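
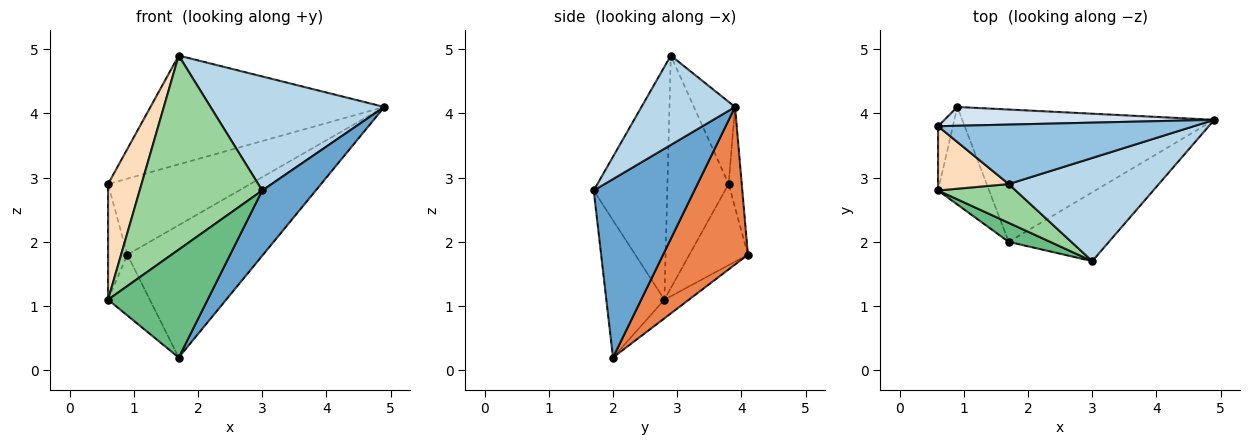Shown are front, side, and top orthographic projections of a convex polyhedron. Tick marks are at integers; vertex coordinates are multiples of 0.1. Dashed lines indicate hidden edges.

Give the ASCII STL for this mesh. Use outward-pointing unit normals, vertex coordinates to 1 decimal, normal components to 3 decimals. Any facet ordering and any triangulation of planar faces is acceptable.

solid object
 facet normal 0.791 -0.421 -0.444
  outer loop
   vertex 1.7 2.0 0.2
   vertex 4.9 3.9 4.1
   vertex 3.0 1.7 2.8
  endloop
 endfacet
 facet normal -0.152 0.867 0.474
  outer loop
   vertex 1.7 2.9 4.9
   vertex 4.9 3.9 4.1
   vertex 0.6 3.8 2.9
  endloop
 endfacet
 facet normal 0.371 -0.689 0.623
  outer loop
   vertex 1.7 2.9 4.9
   vertex 3.0 1.7 2.8
   vertex 4.9 3.9 4.1
  endloop
 endfacet
 facet normal -0.089 0.967 0.239
  outer loop
   vertex 0.9 4.1 1.8
   vertex 0.6 3.8 2.9
   vertex 4.9 3.9 4.1
  endloop
 endfacet
 facet normal 0.404 0.647 -0.647
  outer loop
   vertex 0.9 4.1 1.8
   vertex 4.9 3.9 4.1
   vertex 1.7 2.0 0.2
  endloop
 endfacet
 facet normal -0.936 0.308 -0.171
  outer loop
   vertex 0.6 2.8 1.1
   vertex 0.6 3.8 2.9
   vertex 0.9 4.1 1.8
  endloop
 endfacet
 facet normal -0.296 0.505 -0.811
  outer loop
   vertex 0.6 2.8 1.1
   vertex 0.9 4.1 1.8
   vertex 1.7 2.0 0.2
  endloop
 endfacet
 facet normal -0.848 -0.464 0.258
  outer loop
   vertex 0.6 2.8 1.1
   vertex 1.7 2.9 4.9
   vertex 0.6 3.8 2.9
  endloop
 endfacet
 facet normal -0.498 -0.854 0.150
  outer loop
   vertex 0.6 2.8 1.1
   vertex 1.7 2.0 0.2
   vertex 3.0 1.7 2.8
  endloop
 endfacet
 facet normal -0.507 -0.845 0.169
  outer loop
   vertex 0.6 2.8 1.1
   vertex 3.0 1.7 2.8
   vertex 1.7 2.9 4.9
  endloop
 endfacet
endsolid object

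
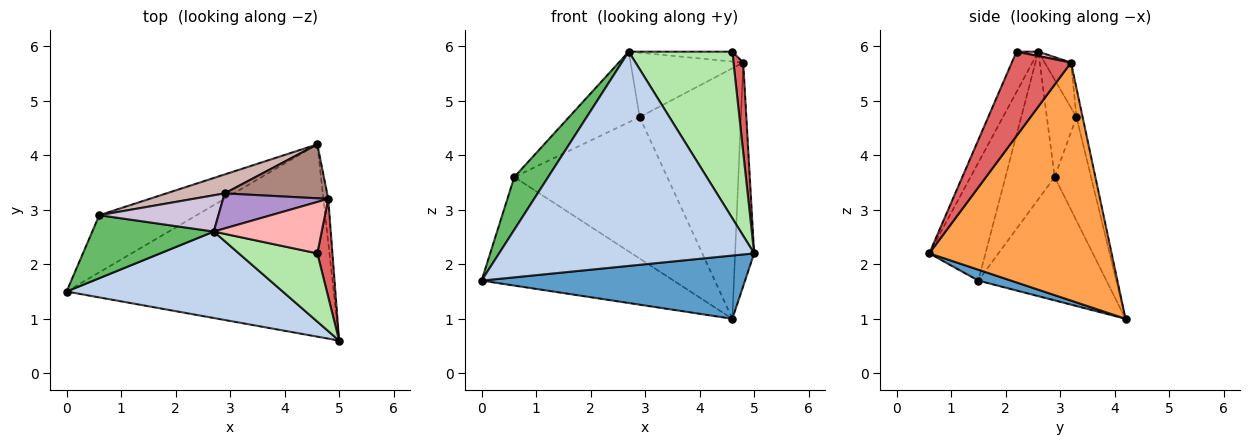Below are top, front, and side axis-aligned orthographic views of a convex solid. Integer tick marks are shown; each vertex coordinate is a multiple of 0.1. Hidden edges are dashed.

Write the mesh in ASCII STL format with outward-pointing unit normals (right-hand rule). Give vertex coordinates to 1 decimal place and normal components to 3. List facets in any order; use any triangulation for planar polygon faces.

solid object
 facet normal 0.039 -0.312 -0.949
  outer loop
   vertex 4.6 4.2 1.0
   vertex 5.0 0.6 2.2
   vertex 0.0 1.5 1.7
  endloop
 endfacet
 facet normal -0.200 -0.909 0.367
  outer loop
   vertex 2.7 2.6 5.9
   vertex 0.0 1.5 1.7
   vertex 5.0 0.6 2.2
  endloop
 endfacet
 facet normal 0.994 0.104 -0.020
  outer loop
   vertex 4.8 3.2 5.7
   vertex 5.0 0.6 2.2
   vertex 4.6 4.2 1.0
  endloop
 endfacet
 facet normal -0.508 0.762 -0.401
  outer loop
   vertex 0.6 2.9 3.6
   vertex 4.6 4.2 1.0
   vertex 0.0 1.5 1.7
  endloop
 endfacet
 facet normal -0.682 -0.469 0.561
  outer loop
   vertex 0.6 2.9 3.6
   vertex 0.0 1.5 1.7
   vertex 2.7 2.6 5.9
  endloop
 endfacet
 facet normal -0.191 -0.908 0.372
  outer loop
   vertex 4.6 2.2 5.9
   vertex 2.7 2.6 5.9
   vertex 5.0 0.6 2.2
  endloop
 endfacet
 facet normal 0.972 -0.160 0.174
  outer loop
   vertex 4.6 2.2 5.9
   vertex 5.0 0.6 2.2
   vertex 4.8 3.2 5.7
  endloop
 endfacet
 facet normal 0.040 0.188 0.981
  outer loop
   vertex 4.6 2.2 5.9
   vertex 4.8 3.2 5.7
   vertex 2.7 2.6 5.9
  endloop
 endfacet
 facet normal -0.201 0.860 0.468
  outer loop
   vertex 2.9 3.3 4.7
   vertex 2.7 2.6 5.9
   vertex 4.8 3.2 5.7
  endloop
 endfacet
 facet normal -0.350 0.833 0.428
  outer loop
   vertex 2.9 3.3 4.7
   vertex 0.6 2.9 3.6
   vertex 2.7 2.6 5.9
  endloop
 endfacet
 facet normal -0.059 0.976 0.210
  outer loop
   vertex 2.9 3.3 4.7
   vertex 4.8 3.2 5.7
   vertex 4.6 4.2 1.0
  endloop
 endfacet
 facet normal -0.230 0.965 0.129
  outer loop
   vertex 2.9 3.3 4.7
   vertex 4.6 4.2 1.0
   vertex 0.6 2.9 3.6
  endloop
 endfacet
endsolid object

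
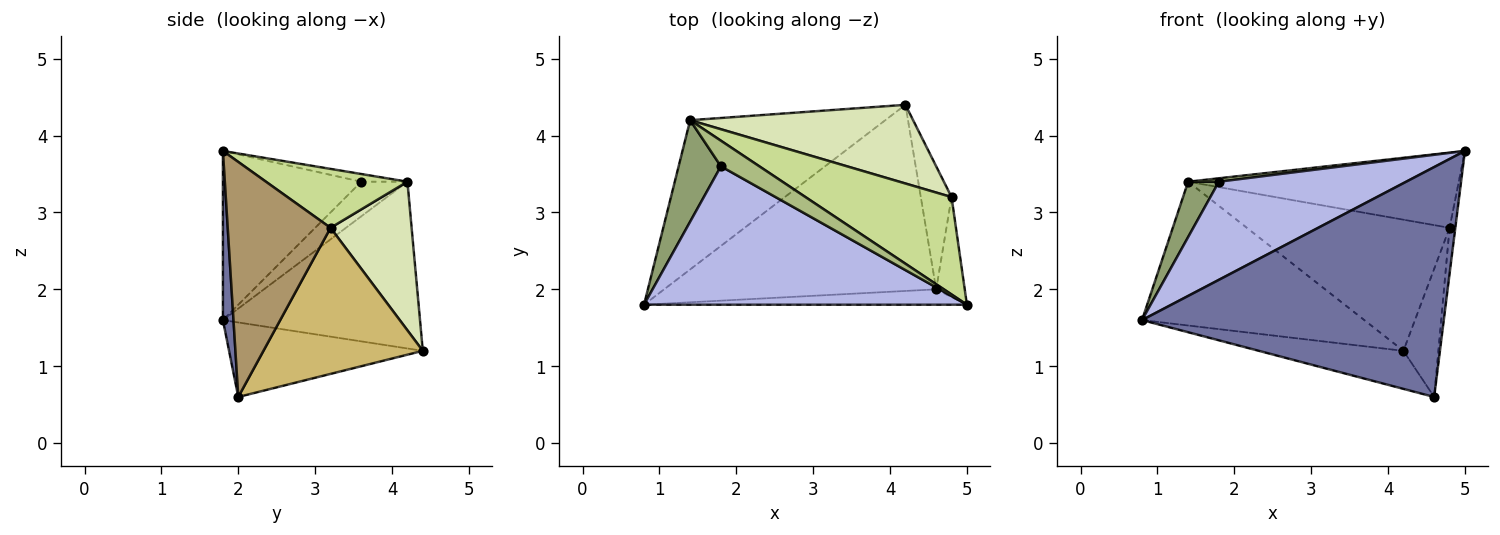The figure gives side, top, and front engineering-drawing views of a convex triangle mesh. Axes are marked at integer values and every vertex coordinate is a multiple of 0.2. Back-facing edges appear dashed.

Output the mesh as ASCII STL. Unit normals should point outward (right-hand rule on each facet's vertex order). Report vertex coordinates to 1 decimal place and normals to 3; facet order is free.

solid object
 facet normal 0.035 -0.997 -0.067
  outer loop
   vertex 4.6 2.0 0.6
   vertex 5.0 1.8 3.8
   vertex 0.8 1.8 1.6
  endloop
 endfacet
 facet normal -0.259 0.193 -0.946
  outer loop
   vertex 4.6 2.0 0.6
   vertex 0.8 1.8 1.6
   vertex 4.2 4.4 1.2
  endloop
 endfacet
 facet normal -0.524 0.591 -0.613
  outer loop
   vertex 1.4 4.2 3.4
   vertex 4.2 4.4 1.2
   vertex 0.8 1.8 1.6
  endloop
 endfacet
 facet normal -0.393 -0.532 0.750
  outer loop
   vertex 1.8 3.6 3.4
   vertex 0.8 1.8 1.6
   vertex 5.0 1.8 3.8
  endloop
 endfacet
 facet normal -0.583 -0.389 0.713
  outer loop
   vertex 1.8 3.6 3.4
   vertex 1.4 4.2 3.4
   vertex 0.8 1.8 1.6
  endloop
 endfacet
 facet normal -0.194 -0.130 0.972
  outer loop
   vertex 1.8 3.6 3.4
   vertex 5.0 1.8 3.8
   vertex 1.4 4.2 3.4
  endloop
 endfacet
 facet normal 0.304 0.582 0.754
  outer loop
   vertex 4.8 3.2 2.8
   vertex 1.4 4.2 3.4
   vertex 5.0 1.8 3.8
  endloop
 endfacet
 facet normal 0.324 0.811 0.487
  outer loop
   vertex 4.8 3.2 2.8
   vertex 4.2 4.4 1.2
   vertex 1.4 4.2 3.4
  endloop
 endfacet
 facet normal 0.991 0.056 -0.120
  outer loop
   vertex 4.8 3.2 2.8
   vertex 5.0 1.8 3.8
   vertex 4.6 2.0 0.6
  endloop
 endfacet
 facet normal 0.957 0.210 -0.201
  outer loop
   vertex 4.8 3.2 2.8
   vertex 4.6 2.0 0.6
   vertex 4.2 4.4 1.2
  endloop
 endfacet
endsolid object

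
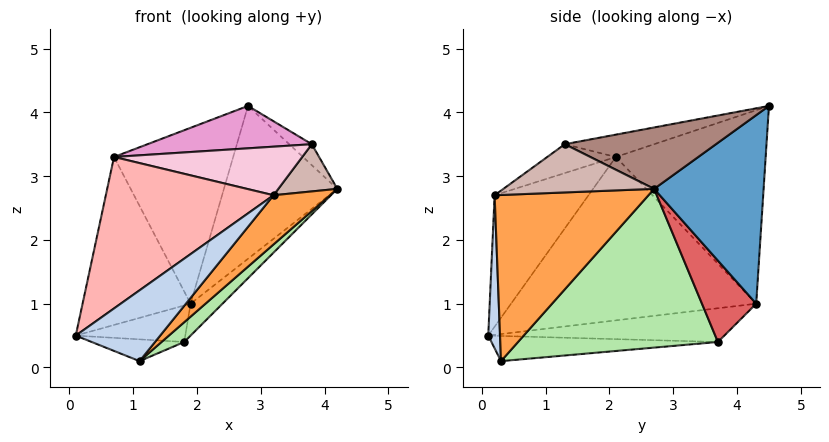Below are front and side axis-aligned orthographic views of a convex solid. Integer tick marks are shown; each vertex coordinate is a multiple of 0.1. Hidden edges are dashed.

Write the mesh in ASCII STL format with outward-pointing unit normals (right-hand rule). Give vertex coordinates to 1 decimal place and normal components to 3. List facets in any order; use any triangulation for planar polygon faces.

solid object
 facet normal 0.674 0.698 -0.241
  outer loop
   vertex 1.9 4.3 1.0
   vertex 2.8 4.5 4.1
   vertex 4.2 2.7 2.8
  endloop
 endfacet
 facet normal 0.137 -0.979 -0.148
  outer loop
   vertex 3.2 0.2 2.7
   vertex 0.1 0.1 0.5
   vertex 1.1 0.3 0.1
  endloop
 endfacet
 facet normal 0.743 -0.273 -0.611
  outer loop
   vertex 3.2 0.2 2.7
   vertex 1.1 0.3 0.1
   vertex 4.2 2.7 2.8
  endloop
 endfacet
 facet normal -0.394 0.161 -0.905
  outer loop
   vertex 1.8 3.7 0.4
   vertex 1.1 0.3 0.1
   vertex 0.1 0.1 0.5
  endloop
 endfacet
 facet normal -0.876 0.406 -0.260
  outer loop
   vertex 1.8 3.7 0.4
   vertex 0.1 0.1 0.5
   vertex 1.9 4.3 1.0
  endloop
 endfacet
 facet normal 0.688 -0.078 -0.721
  outer loop
   vertex 1.8 3.7 0.4
   vertex 4.2 2.7 2.8
   vertex 1.1 0.3 0.1
  endloop
 endfacet
 facet normal 0.722 0.425 -0.545
  outer loop
   vertex 1.8 3.7 0.4
   vertex 1.9 4.3 1.0
   vertex 4.2 2.7 2.8
  endloop
 endfacet
 facet normal -0.395 -0.705 0.589
  outer loop
   vertex 0.7 2.1 3.3
   vertex 0.1 0.1 0.5
   vertex 3.2 0.2 2.7
  endloop
 endfacet
 facet normal -0.911 0.401 -0.091
  outer loop
   vertex 0.7 2.1 3.3
   vertex 1.9 4.3 1.0
   vertex 0.1 0.1 0.5
  endloop
 endfacet
 facet normal -0.769 0.612 0.184
  outer loop
   vertex 0.7 2.1 3.3
   vertex 2.8 4.5 4.1
   vertex 1.9 4.3 1.0
  endloop
 endfacet
 facet normal 0.750 0.112 0.652
  outer loop
   vertex 3.8 1.3 3.5
   vertex 4.2 2.7 2.8
   vertex 2.8 4.5 4.1
  endloop
 endfacet
 facet normal 0.914 -0.358 -0.193
  outer loop
   vertex 3.8 1.3 3.5
   vertex 3.2 0.2 2.7
   vertex 4.2 2.7 2.8
  endloop
 endfacet
 facet normal -0.119 -0.219 0.969
  outer loop
   vertex 3.8 1.3 3.5
   vertex 2.8 4.5 4.1
   vertex 0.7 2.1 3.3
  endloop
 endfacet
 facet normal -0.186 -0.510 0.840
  outer loop
   vertex 3.8 1.3 3.5
   vertex 0.7 2.1 3.3
   vertex 3.2 0.2 2.7
  endloop
 endfacet
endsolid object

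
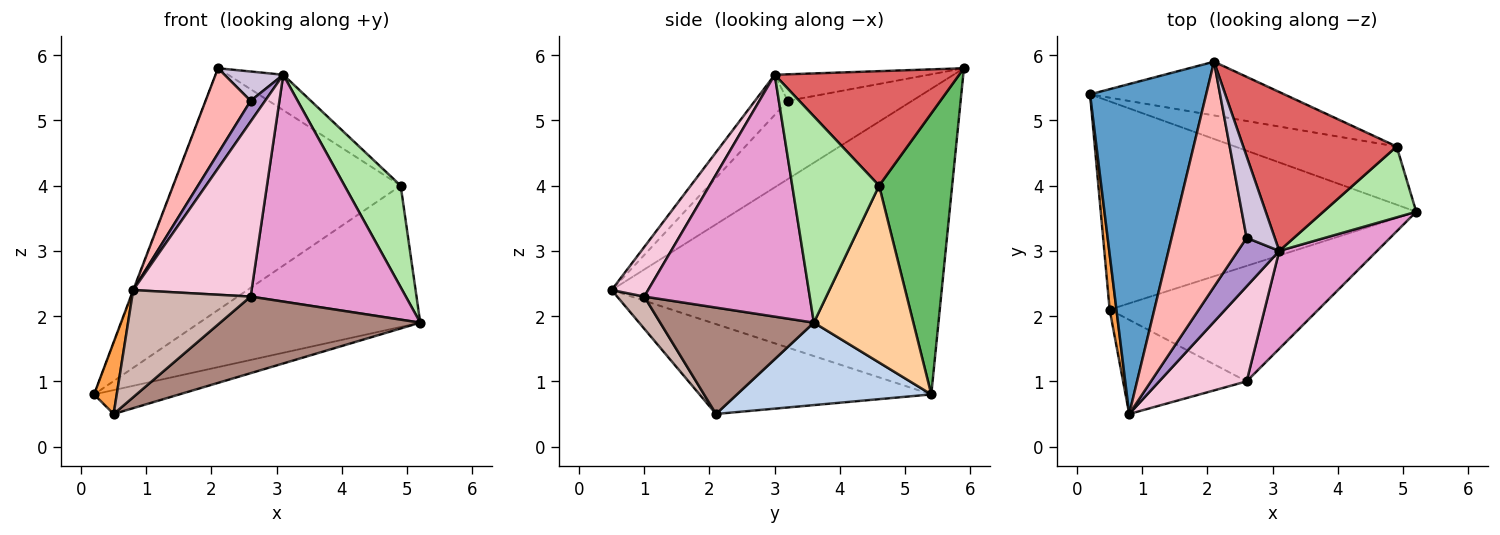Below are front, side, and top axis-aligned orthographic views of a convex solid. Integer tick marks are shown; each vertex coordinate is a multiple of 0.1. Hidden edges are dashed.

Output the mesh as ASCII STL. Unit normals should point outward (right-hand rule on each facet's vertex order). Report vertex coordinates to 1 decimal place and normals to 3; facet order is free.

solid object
 facet normal -0.935 0.001 0.355
  outer loop
   vertex 2.1 5.9 5.8
   vertex 0.2 5.4 0.8
   vertex 0.8 0.5 2.4
  endloop
 endfacet
 facet normal 0.251 0.110 -0.962
  outer loop
   vertex 0.5 2.1 0.5
   vertex 0.2 5.4 0.8
   vertex 5.2 3.6 1.9
  endloop
 endfacet
 facet normal -0.992 -0.097 0.075
  outer loop
   vertex 0.5 2.1 0.5
   vertex 0.8 0.5 2.4
   vertex 0.2 5.4 0.8
  endloop
 endfacet
 facet normal 0.385 0.854 -0.352
  outer loop
   vertex 4.9 4.6 4.0
   vertex 5.2 3.6 1.9
   vertex 0.2 5.4 0.8
  endloop
 endfacet
 facet normal 0.299 0.931 -0.207
  outer loop
   vertex 4.9 4.6 4.0
   vertex 0.2 5.4 0.8
   vertex 2.1 5.9 5.8
  endloop
 endfacet
 facet normal 0.786 -0.508 0.354
  outer loop
   vertex 4.9 4.6 4.0
   vertex 3.1 3.0 5.7
   vertex 5.2 3.6 1.9
  endloop
 endfacet
 facet normal 0.589 0.176 0.789
  outer loop
   vertex 4.9 4.6 4.0
   vertex 2.1 5.9 5.8
   vertex 3.1 3.0 5.7
  endloop
 endfacet
 facet normal -0.698 -0.253 0.669
  outer loop
   vertex 2.6 3.2 5.3
   vertex 2.1 5.9 5.8
   vertex 0.8 0.5 2.4
  endloop
 endfacet
 facet normal -0.666 -0.293 0.686
  outer loop
   vertex 2.6 3.2 5.3
   vertex 0.8 0.5 2.4
   vertex 3.1 3.0 5.7
  endloop
 endfacet
 facet normal -0.664 -0.253 0.703
  outer loop
   vertex 2.6 3.2 5.3
   vertex 3.1 3.0 5.7
   vertex 2.1 5.9 5.8
  endloop
 endfacet
 facet normal 0.391 -0.509 -0.767
  outer loop
   vertex 2.6 1.0 2.3
   vertex 0.5 2.1 0.5
   vertex 5.2 3.6 1.9
  endloop
 endfacet
 facet normal 0.170 -0.740 -0.650
  outer loop
   vertex 2.6 1.0 2.3
   vertex 0.8 0.5 2.4
   vertex 0.5 2.1 0.5
  endloop
 endfacet
 facet normal 0.700 -0.656 0.283
  outer loop
   vertex 2.6 1.0 2.3
   vertex 5.2 3.6 1.9
   vertex 3.1 3.0 5.7
  endloop
 endfacet
 facet normal 0.261 -0.848 0.461
  outer loop
   vertex 2.6 1.0 2.3
   vertex 3.1 3.0 5.7
   vertex 0.8 0.5 2.4
  endloop
 endfacet
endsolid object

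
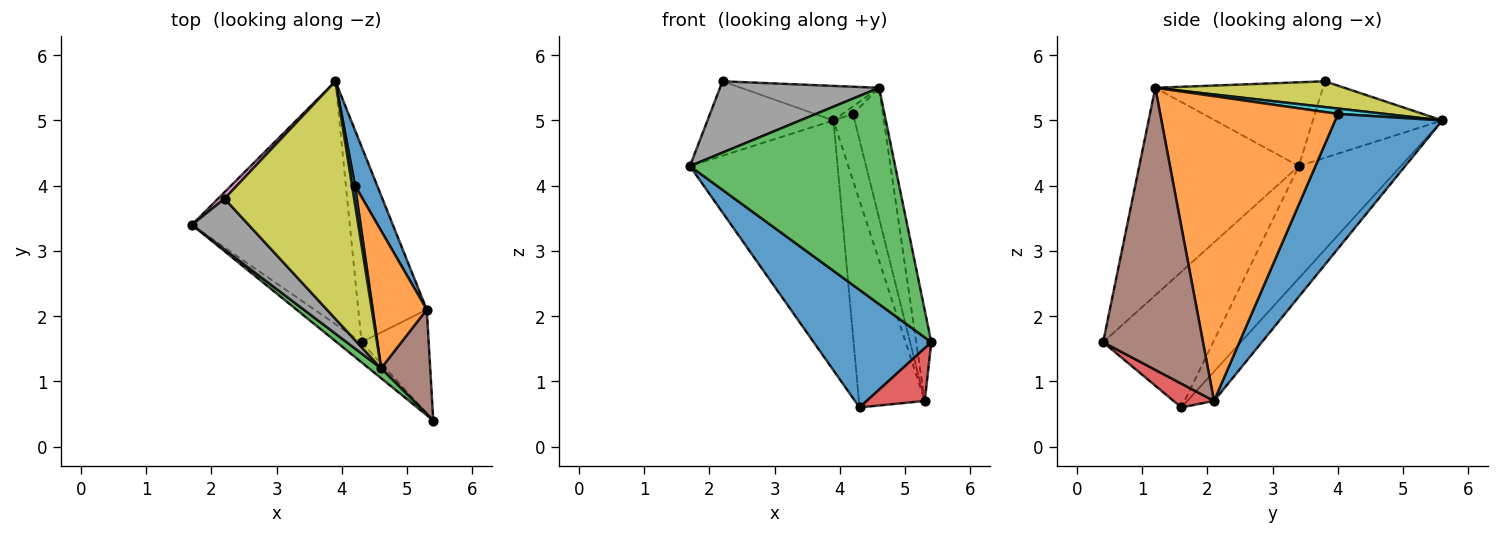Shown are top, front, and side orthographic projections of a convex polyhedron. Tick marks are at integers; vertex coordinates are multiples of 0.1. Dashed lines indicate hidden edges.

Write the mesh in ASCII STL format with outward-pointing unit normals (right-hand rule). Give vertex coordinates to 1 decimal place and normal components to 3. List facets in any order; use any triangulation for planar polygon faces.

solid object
 facet normal -0.678 -0.725 -0.124
  outer loop
   vertex 4.3 1.6 0.6
   vertex 5.4 0.4 1.6
   vertex 1.7 3.4 4.3
  endloop
 endfacet
 facet normal -0.444 0.643 -0.625
  outer loop
   vertex 4.3 1.6 0.6
   vertex 1.7 3.4 4.3
   vertex 3.9 5.6 5.0
  endloop
 endfacet
 facet normal -0.613 -0.789 0.036
  outer loop
   vertex 4.6 1.2 5.5
   vertex 1.7 3.4 4.3
   vertex 5.4 0.4 1.6
  endloop
 endfacet
 facet normal 0.301 -0.432 -0.850
  outer loop
   vertex 5.3 2.1 0.7
   vertex 5.4 0.4 1.6
   vertex 4.3 1.6 0.6
  endloop
 endfacet
 facet normal -0.283 0.697 -0.659
  outer loop
   vertex 5.3 2.1 0.7
   vertex 4.3 1.6 0.6
   vertex 3.9 5.6 5.0
  endloop
 endfacet
 facet normal 0.974 0.147 0.170
  outer loop
   vertex 5.3 2.1 0.7
   vertex 4.6 1.2 5.5
   vertex 5.4 0.4 1.6
  endloop
 endfacet
 facet normal -0.715 0.696 0.061
  outer loop
   vertex 2.2 3.8 5.6
   vertex 3.9 5.6 5.0
   vertex 1.7 3.4 4.3
  endloop
 endfacet
 facet normal -0.651 -0.618 0.441
  outer loop
   vertex 2.2 3.8 5.6
   vertex 1.7 3.4 4.3
   vertex 4.6 1.2 5.5
  endloop
 endfacet
 facet normal 0.193 0.141 0.971
  outer loop
   vertex 2.2 3.8 5.6
   vertex 4.6 1.2 5.5
   vertex 3.9 5.6 5.0
  endloop
 endfacet
 facet normal 0.858 0.191 0.477
  outer loop
   vertex 4.2 4.0 5.1
   vertex 3.9 5.6 5.0
   vertex 4.6 1.2 5.5
  endloop
 endfacet
 facet normal 0.968 0.192 0.159
  outer loop
   vertex 4.2 4.0 5.1
   vertex 5.3 2.1 0.7
   vertex 3.9 5.6 5.0
  endloop
 endfacet
 facet normal 0.971 0.163 0.172
  outer loop
   vertex 4.2 4.0 5.1
   vertex 4.6 1.2 5.5
   vertex 5.3 2.1 0.7
  endloop
 endfacet
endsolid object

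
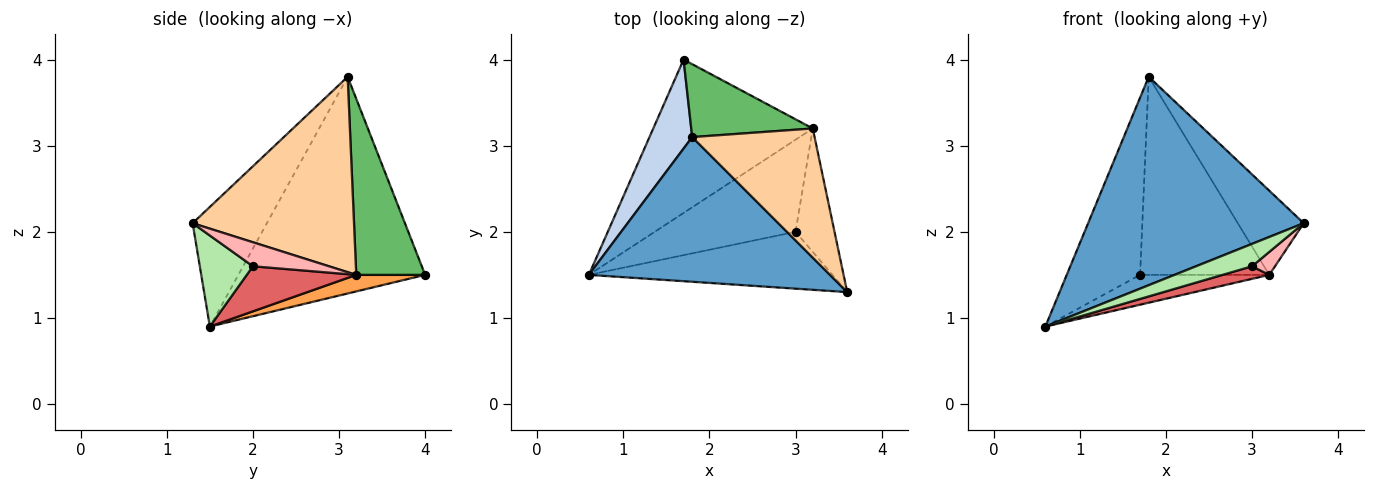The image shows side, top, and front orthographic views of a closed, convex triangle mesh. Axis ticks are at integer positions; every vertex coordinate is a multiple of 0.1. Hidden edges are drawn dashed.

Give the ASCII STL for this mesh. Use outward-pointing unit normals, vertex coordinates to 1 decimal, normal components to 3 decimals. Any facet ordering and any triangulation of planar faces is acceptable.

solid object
 facet normal -0.272 -0.790 0.549
  outer loop
   vertex 1.8 3.1 3.8
   vertex 0.6 1.5 0.9
   vertex 3.6 1.3 2.1
  endloop
 endfacet
 facet normal -0.916 0.360 0.180
  outer loop
   vertex 1.8 3.1 3.8
   vertex 1.7 4.0 1.5
   vertex 0.6 1.5 0.9
  endloop
 endfacet
 facet normal 0.101 0.190 -0.977
  outer loop
   vertex 3.2 3.2 1.5
   vertex 0.6 1.5 0.9
   vertex 1.7 4.0 1.5
  endloop
 endfacet
 facet normal 0.801 0.327 0.502
  outer loop
   vertex 3.2 3.2 1.5
   vertex 1.8 3.1 3.8
   vertex 3.6 1.3 2.1
  endloop
 endfacet
 facet normal 0.448 0.839 0.309
  outer loop
   vertex 3.2 3.2 1.5
   vertex 1.7 4.0 1.5
   vertex 1.8 3.1 3.8
  endloop
 endfacet
 facet normal 0.328 -0.346 -0.879
  outer loop
   vertex 3.0 2.0 1.6
   vertex 3.6 1.3 2.1
   vertex 0.6 1.5 0.9
  endloop
 endfacet
 facet normal 0.302 -0.129 -0.944
  outer loop
   vertex 3.0 2.0 1.6
   vertex 0.6 1.5 0.9
   vertex 3.2 3.2 1.5
  endloop
 endfacet
 facet normal 0.518 -0.156 -0.841
  outer loop
   vertex 3.0 2.0 1.6
   vertex 3.2 3.2 1.5
   vertex 3.6 1.3 2.1
  endloop
 endfacet
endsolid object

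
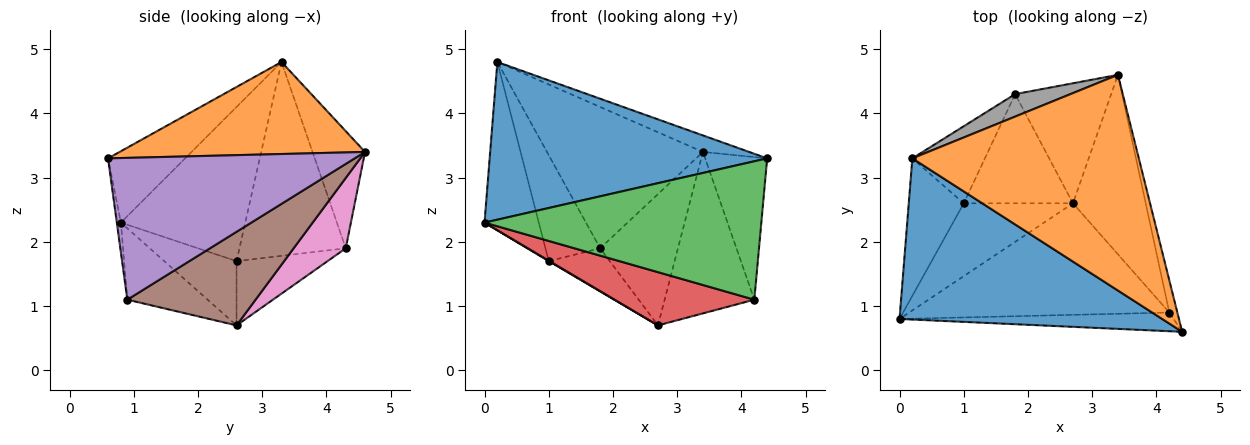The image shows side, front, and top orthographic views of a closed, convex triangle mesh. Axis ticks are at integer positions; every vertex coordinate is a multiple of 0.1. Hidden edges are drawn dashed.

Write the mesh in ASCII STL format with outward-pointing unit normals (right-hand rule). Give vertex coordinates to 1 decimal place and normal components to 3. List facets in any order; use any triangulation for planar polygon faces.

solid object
 facet normal -0.191 -0.686 0.702
  outer loop
   vertex 0.2 3.3 4.8
   vertex 0.0 0.8 2.3
   vertex 4.4 0.6 3.3
  endloop
 endfacet
 facet normal 0.376 0.071 0.924
  outer loop
   vertex 0.2 3.3 4.8
   vertex 4.4 0.6 3.3
   vertex 3.4 4.6 3.4
  endloop
 endfacet
 facet normal -0.015 -0.991 -0.134
  outer loop
   vertex 4.2 0.9 1.1
   vertex 4.4 0.6 3.3
   vertex 0.0 0.8 2.3
  endloop
 endfacet
 facet normal -0.240 -0.418 -0.876
  outer loop
   vertex 4.2 0.9 1.1
   vertex 0.0 0.8 2.3
   vertex 2.7 2.6 0.7
  endloop
 endfacet
 facet normal 0.968 0.243 -0.055
  outer loop
   vertex 4.2 0.9 1.1
   vertex 3.4 4.6 3.4
   vertex 4.4 0.6 3.3
  endloop
 endfacet
 facet normal 0.691 0.483 -0.537
  outer loop
   vertex 4.2 0.9 1.1
   vertex 2.7 2.6 0.7
   vertex 3.4 4.6 3.4
  endloop
 endfacet
 facet normal 0.443 0.662 -0.605
  outer loop
   vertex 1.8 4.3 1.9
   vertex 3.4 4.6 3.4
   vertex 2.7 2.6 0.7
  endloop
 endfacet
 facet normal -0.315 0.937 0.149
  outer loop
   vertex 1.8 4.3 1.9
   vertex 0.2 3.3 4.8
   vertex 3.4 4.6 3.4
  endloop
 endfacet
 facet normal -0.507 -0.006 -0.862
  outer loop
   vertex 1.0 2.6 1.7
   vertex 2.7 2.6 0.7
   vertex 0.0 0.8 2.3
  endloop
 endfacet
 facet normal -0.480 0.322 -0.816
  outer loop
   vertex 1.0 2.6 1.7
   vertex 1.8 4.3 1.9
   vertex 2.7 2.6 0.7
  endloop
 endfacet
 facet normal -0.871 0.380 -0.311
  outer loop
   vertex 1.0 2.6 1.7
   vertex 0.0 0.8 2.3
   vertex 0.2 3.3 4.8
  endloop
 endfacet
 facet normal -0.844 0.434 -0.316
  outer loop
   vertex 1.0 2.6 1.7
   vertex 0.2 3.3 4.8
   vertex 1.8 4.3 1.9
  endloop
 endfacet
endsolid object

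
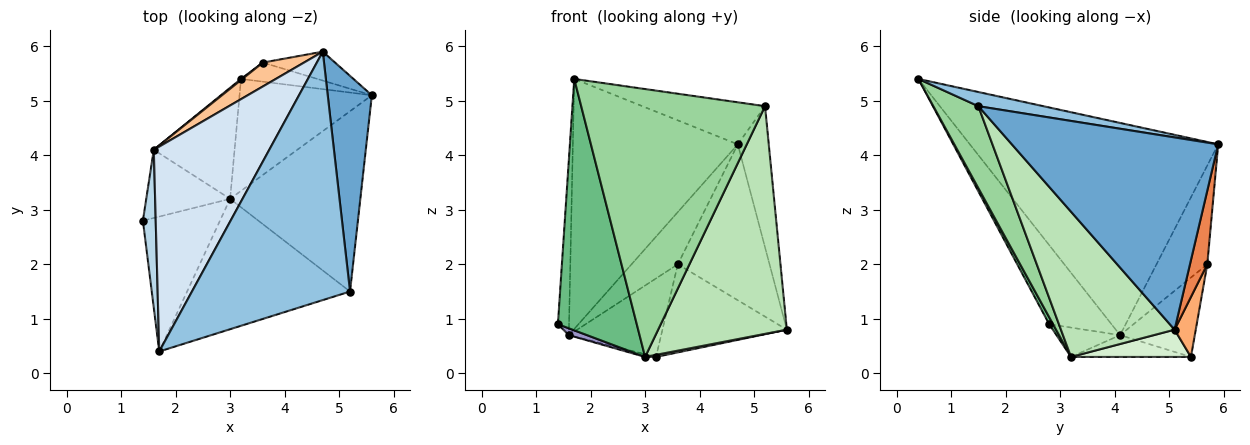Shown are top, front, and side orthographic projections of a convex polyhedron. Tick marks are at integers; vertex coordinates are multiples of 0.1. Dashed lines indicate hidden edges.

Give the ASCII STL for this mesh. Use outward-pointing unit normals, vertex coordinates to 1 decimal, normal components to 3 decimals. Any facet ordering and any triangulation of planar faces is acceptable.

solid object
 facet normal 0.964 0.145 0.221
  outer loop
   vertex 5.2 1.5 4.9
   vertex 5.6 5.1 0.8
   vertex 4.7 5.9 4.2
  endloop
 endfacet
 facet normal 0.088 0.166 0.982
  outer loop
   vertex 5.2 1.5 4.9
   vertex 4.7 5.9 4.2
   vertex 1.7 0.4 5.4
  endloop
 endfacet
 facet normal -0.972 0.174 0.157
  outer loop
   vertex 1.6 4.1 0.7
   vertex 1.4 2.8 0.9
   vertex 1.7 0.4 5.4
  endloop
 endfacet
 facet normal -0.759 0.504 0.413
  outer loop
   vertex 1.6 4.1 0.7
   vertex 1.7 0.4 5.4
   vertex 4.7 5.9 4.2
  endloop
 endfacet
 facet normal 0.183 0.967 -0.179
  outer loop
   vertex 3.6 5.7 2.0
   vertex 4.7 5.9 4.2
   vertex 5.6 5.1 0.8
  endloop
 endfacet
 facet normal 0.164 0.964 -0.209
  outer loop
   vertex 3.6 5.7 2.0
   vertex 5.6 5.1 0.8
   vertex 3.2 5.4 0.3
  endloop
 endfacet
 facet normal -0.706 0.644 0.295
  outer loop
   vertex 3.6 5.7 2.0
   vertex 1.6 4.1 0.7
   vertex 4.7 5.9 4.2
  endloop
 endfacet
 facet normal -0.629 0.777 0.011
  outer loop
   vertex 3.6 5.7 2.0
   vertex 3.2 5.4 0.3
   vertex 1.6 4.1 0.7
  endloop
 endfacet
 facet normal 0.043 -0.880 -0.472
  outer loop
   vertex 3.0 3.2 0.3
   vertex 1.7 0.4 5.4
   vertex 1.4 2.8 0.9
  endloop
 endfacet
 facet normal 0.215 -0.878 -0.427
  outer loop
   vertex 3.0 3.2 0.3
   vertex 5.2 1.5 4.9
   vertex 1.7 0.4 5.4
  endloop
 endfacet
 facet normal 0.569 -0.645 -0.510
  outer loop
   vertex 3.0 3.2 0.3
   vertex 5.6 5.1 0.8
   vertex 5.2 1.5 4.9
  endloop
 endfacet
 facet normal 0.202 -0.018 -0.979
  outer loop
   vertex 3.0 3.2 0.3
   vertex 3.2 5.4 0.3
   vertex 5.6 5.1 0.8
  endloop
 endfacet
 facet normal -0.329 -0.094 -0.940
  outer loop
   vertex 3.0 3.2 0.3
   vertex 1.4 2.8 0.9
   vertex 1.6 4.1 0.7
  endloop
 endfacet
 facet normal -0.261 0.024 -0.965
  outer loop
   vertex 3.0 3.2 0.3
   vertex 1.6 4.1 0.7
   vertex 3.2 5.4 0.3
  endloop
 endfacet
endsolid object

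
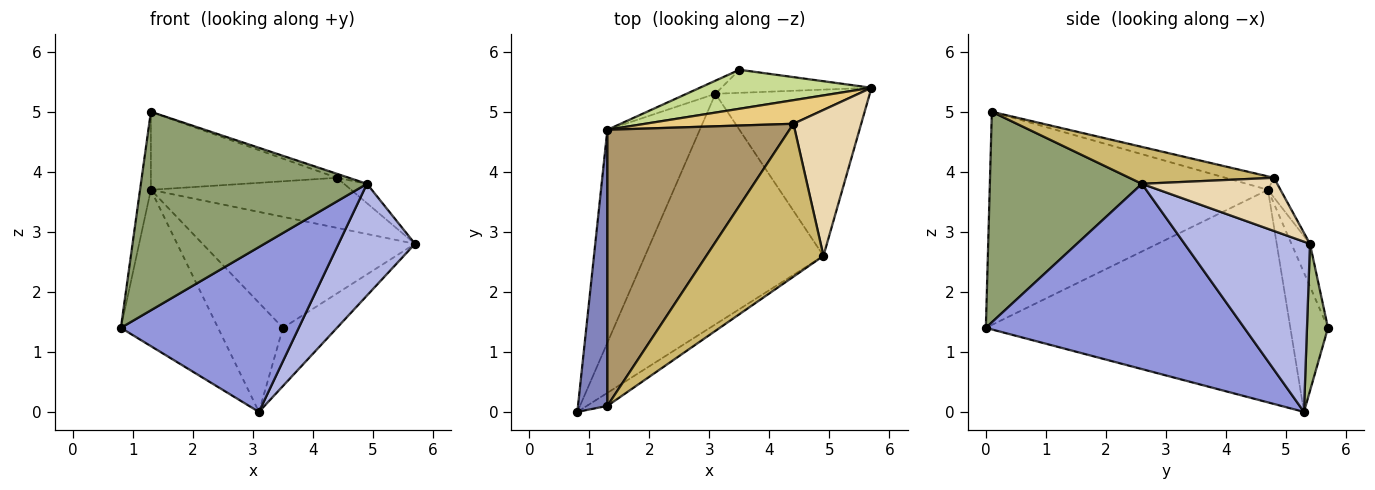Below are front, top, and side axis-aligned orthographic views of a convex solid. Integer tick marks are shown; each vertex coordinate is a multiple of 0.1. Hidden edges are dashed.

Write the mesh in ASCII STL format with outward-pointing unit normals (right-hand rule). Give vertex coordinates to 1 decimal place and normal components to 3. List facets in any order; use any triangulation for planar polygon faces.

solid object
 facet normal -0.880 0.281 -0.383
  outer loop
   vertex 1.3 4.7 3.7
   vertex 3.1 5.3 0.0
   vertex 0.8 0.0 1.4
  endloop
 endfacet
 facet normal -0.990 0.039 0.136
  outer loop
   vertex 1.3 4.7 3.7
   vertex 0.8 0.0 1.4
   vertex 1.3 0.1 5.0
  endloop
 endfacet
 facet normal 0.645 -0.444 -0.621
  outer loop
   vertex 4.9 2.6 3.8
   vertex 0.8 0.0 1.4
   vertex 3.1 5.3 0.0
  endloop
 endfacet
 facet normal 0.675 -0.412 -0.612
  outer loop
   vertex 4.9 2.6 3.8
   vertex 3.1 5.3 0.0
   vertex 5.7 5.4 2.8
  endloop
 endfacet
 facet normal 0.557 -0.829 -0.054
  outer loop
   vertex 4.9 2.6 3.8
   vertex 1.3 0.1 5.0
   vertex 0.8 0.0 1.4
  endloop
 endfacet
 facet normal 0.340 0.874 -0.347
  outer loop
   vertex 3.5 5.7 1.4
   vertex 5.7 5.4 2.8
   vertex 3.1 5.3 0.0
  endloop
 endfacet
 facet normal -0.082 0.940 0.330
  outer loop
   vertex 3.5 5.7 1.4
   vertex 1.3 4.7 3.7
   vertex 5.7 5.4 2.8
  endloop
 endfacet
 facet normal -0.499 0.860 -0.103
  outer loop
   vertex 3.5 5.7 1.4
   vertex 3.1 5.3 0.0
   vertex 1.3 4.7 3.7
  endloop
 endfacet
 facet normal -0.071 0.271 0.960
  outer loop
   vertex 4.4 4.8 3.9
   vertex 1.3 4.7 3.7
   vertex 1.3 0.1 5.0
  endloop
 endfacet
 facet normal 0.300 0.025 0.953
  outer loop
   vertex 4.4 4.8 3.9
   vertex 1.3 0.1 5.0
   vertex 4.9 2.6 3.8
  endloop
 endfacet
 facet normal -0.057 0.903 0.426
  outer loop
   vertex 4.4 4.8 3.9
   vertex 5.7 5.4 2.8
   vertex 1.3 4.7 3.7
  endloop
 endfacet
 facet normal 0.614 0.104 0.782
  outer loop
   vertex 4.4 4.8 3.9
   vertex 4.9 2.6 3.8
   vertex 5.7 5.4 2.8
  endloop
 endfacet
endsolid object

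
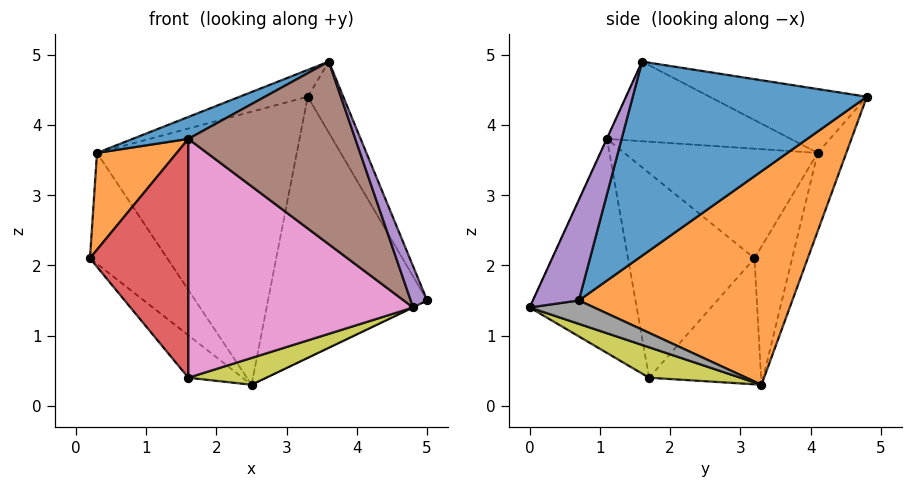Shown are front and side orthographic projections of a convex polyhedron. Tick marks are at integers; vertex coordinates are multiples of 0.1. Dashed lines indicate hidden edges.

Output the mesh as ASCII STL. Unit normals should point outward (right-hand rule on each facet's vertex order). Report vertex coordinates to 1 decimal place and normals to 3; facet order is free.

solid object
 facet normal 0.928 0.141 0.345
  outer loop
   vertex 3.6 1.6 4.9
   vertex 5.0 0.7 1.5
   vertex 3.3 4.8 4.4
  endloop
 endfacet
 facet normal 0.751 0.560 -0.351
  outer loop
   vertex 2.5 3.3 0.3
   vertex 3.3 4.8 4.4
   vertex 5.0 0.7 1.5
  endloop
 endfacet
 facet normal -0.598 0.289 -0.748
  outer loop
   vertex 1.6 1.7 0.4
   vertex 0.2 3.2 2.1
   vertex 2.5 3.3 0.3
  endloop
 endfacet
 facet normal -0.785 -0.610 -0.108
  outer loop
   vertex 1.6 1.7 0.4
   vertex 1.6 1.1 3.8
   vertex 0.2 3.2 2.1
  endloop
 endfacet
 facet normal 0.850 -0.304 0.430
  outer loop
   vertex 4.8 0.0 1.4
   vertex 5.0 0.7 1.5
   vertex 3.6 1.6 4.9
  endloop
 endfacet
 facet normal -0.001 -0.910 0.415
  outer loop
   vertex 4.8 0.0 1.4
   vertex 3.6 1.6 4.9
   vertex 1.6 1.1 3.8
  endloop
 endfacet
 facet normal -0.425 -0.892 -0.157
  outer loop
   vertex 4.8 0.0 1.4
   vertex 1.6 1.1 3.8
   vertex 1.6 1.7 0.4
  endloop
 endfacet
 facet normal 0.436 0.004 -0.900
  outer loop
   vertex 4.8 0.0 1.4
   vertex 2.5 3.3 0.3
   vertex 5.0 0.7 1.5
  endloop
 endfacet
 facet normal 0.207 -0.177 -0.962
  outer loop
   vertex 4.8 0.0 1.4
   vertex 1.6 1.7 0.4
   vertex 2.5 3.3 0.3
  endloop
 endfacet
 facet normal -0.282 0.122 0.952
  outer loop
   vertex 0.3 4.1 3.6
   vertex 3.6 1.6 4.9
   vertex 3.3 4.8 4.4
  endloop
 endfacet
 facet normal -0.451 -0.137 0.882
  outer loop
   vertex 0.3 4.1 3.6
   vertex 1.6 1.1 3.8
   vertex 3.6 1.6 4.9
  endloop
 endfacet
 facet normal -0.888 -0.366 0.279
  outer loop
   vertex 0.3 4.1 3.6
   vertex 0.2 3.2 2.1
   vertex 1.6 1.1 3.8
  endloop
 endfacet
 facet normal -0.390 0.801 -0.454
  outer loop
   vertex 0.3 4.1 3.6
   vertex 2.5 3.3 0.3
   vertex 0.2 3.2 2.1
  endloop
 endfacet
 facet normal -0.134 0.939 -0.317
  outer loop
   vertex 0.3 4.1 3.6
   vertex 3.3 4.8 4.4
   vertex 2.5 3.3 0.3
  endloop
 endfacet
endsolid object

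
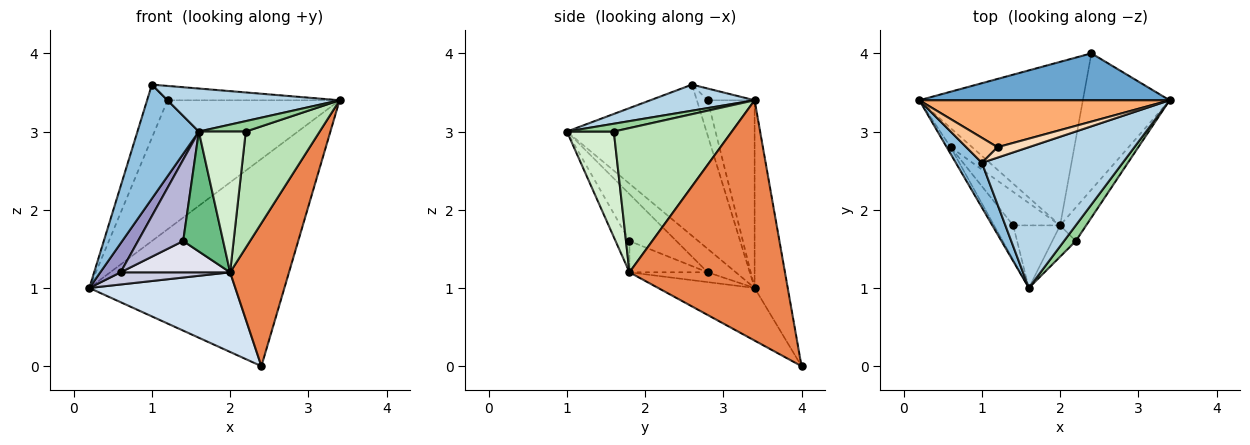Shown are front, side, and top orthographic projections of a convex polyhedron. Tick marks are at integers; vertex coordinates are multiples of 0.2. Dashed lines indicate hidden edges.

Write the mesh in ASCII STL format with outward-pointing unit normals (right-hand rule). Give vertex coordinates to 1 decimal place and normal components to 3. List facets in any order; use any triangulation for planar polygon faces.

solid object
 facet normal -0.163 0.962 0.218
  outer loop
   vertex 2.4 4.0 0.0
   vertex 0.2 3.4 1.0
   vertex 3.4 3.4 3.4
  endloop
 endfacet
 facet normal -0.904 -0.398 0.156
  outer loop
   vertex 1.0 2.6 3.6
   vertex 0.2 3.4 1.0
   vertex 1.6 1.0 3.0
  endloop
 endfacet
 facet normal 0.174 -0.288 0.942
  outer loop
   vertex 1.0 2.6 3.6
   vertex 1.6 1.0 3.0
   vertex 3.4 3.4 3.4
  endloop
 endfacet
 facet normal -0.278 -0.421 -0.864
  outer loop
   vertex 2.0 1.8 1.2
   vertex 0.2 3.4 1.0
   vertex 2.4 4.0 0.0
  endloop
 endfacet
 facet normal 0.886 -0.336 -0.320
  outer loop
   vertex 2.0 1.8 1.2
   vertex 2.4 4.0 0.0
   vertex 3.4 3.4 3.4
  endloop
 endfacet
 facet normal -0.248 0.910 0.331
  outer loop
   vertex 1.2 2.8 3.4
   vertex 3.4 3.4 3.4
   vertex 0.2 3.4 1.0
  endloop
 endfacet
 facet normal -0.432 0.816 0.384
  outer loop
   vertex 1.2 2.8 3.4
   vertex 0.2 3.4 1.0
   vertex 1.0 2.6 3.6
  endloop
 endfacet
 facet normal -0.215 0.790 0.574
  outer loop
   vertex 1.2 2.8 3.4
   vertex 1.0 2.6 3.6
   vertex 3.4 3.4 3.4
  endloop
 endfacet
 facet normal -0.295 -0.847 -0.442
  outer loop
   vertex 1.4 1.8 1.6
   vertex 2.0 1.8 1.2
   vertex 1.6 1.0 3.0
  endloop
 endfacet
 facet normal 0.485 -0.485 0.728
  outer loop
   vertex 2.2 1.6 3.0
   vertex 3.4 3.4 3.4
   vertex 1.6 1.0 3.0
  endloop
 endfacet
 facet normal 0.838 -0.525 -0.151
  outer loop
   vertex 2.2 1.6 3.0
   vertex 2.0 1.8 1.2
   vertex 3.4 3.4 3.4
  endloop
 endfacet
 facet normal 0.699 -0.699 -0.155
  outer loop
   vertex 2.2 1.6 3.0
   vertex 1.6 1.0 3.0
   vertex 2.0 1.8 1.2
  endloop
 endfacet
 facet normal -0.803 -0.580 -0.134
  outer loop
   vertex 0.6 2.8 1.2
   vertex 1.6 1.0 3.0
   vertex 0.2 3.4 1.0
  endloop
 endfacet
 facet normal -0.691 -0.666 -0.282
  outer loop
   vertex 0.6 2.8 1.2
   vertex 1.4 1.8 1.6
   vertex 1.6 1.0 3.0
  endloop
 endfacet
 facet normal -0.358 -0.501 -0.788
  outer loop
   vertex 0.6 2.8 1.2
   vertex 0.2 3.4 1.0
   vertex 2.0 1.8 1.2
  endloop
 endfacet
 facet normal -0.438 -0.613 -0.657
  outer loop
   vertex 0.6 2.8 1.2
   vertex 2.0 1.8 1.2
   vertex 1.4 1.8 1.6
  endloop
 endfacet
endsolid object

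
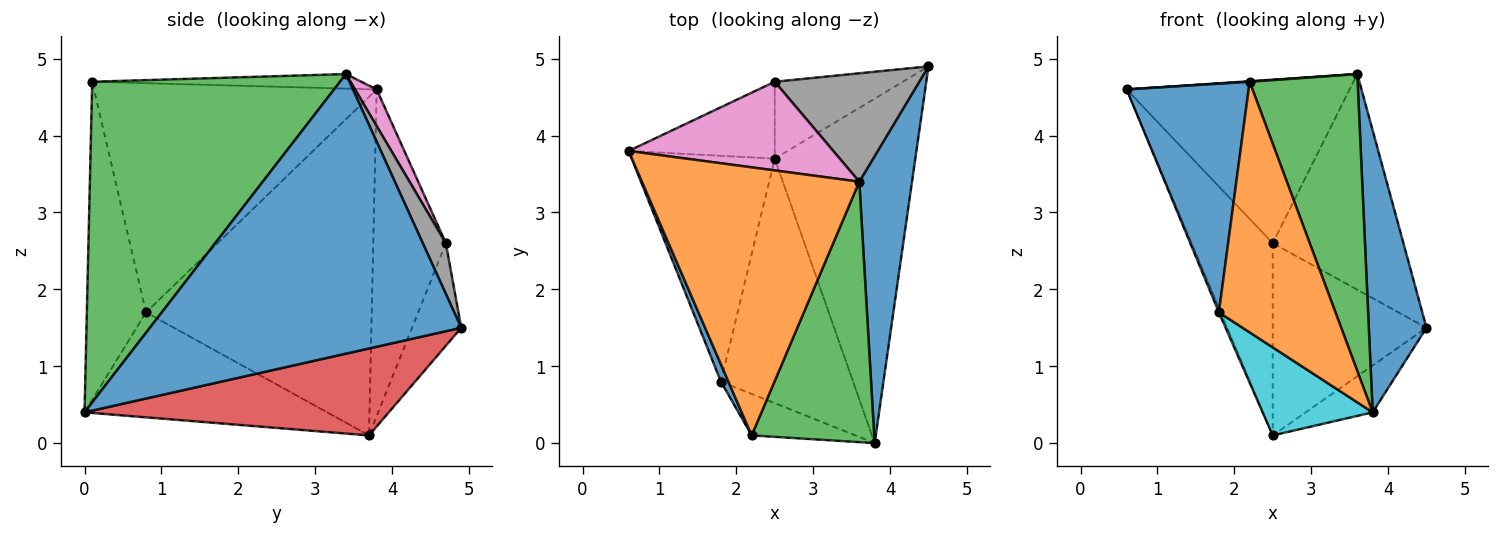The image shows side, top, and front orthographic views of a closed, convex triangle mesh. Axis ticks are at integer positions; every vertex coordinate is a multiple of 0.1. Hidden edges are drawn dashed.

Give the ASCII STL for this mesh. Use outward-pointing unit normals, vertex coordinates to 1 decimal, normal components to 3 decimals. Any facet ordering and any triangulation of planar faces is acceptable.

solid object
 facet normal 0.967 -0.179 0.182
  outer loop
   vertex 3.6 3.4 4.8
   vertex 3.8 0.0 0.4
   vertex 4.5 4.9 1.5
  endloop
 endfacet
 facet normal -0.067 -0.002 0.998
  outer loop
   vertex 2.2 0.1 4.7
   vertex 3.6 3.4 4.8
   vertex 0.6 3.8 4.6
  endloop
 endfacet
 facet normal 0.865 -0.377 0.331
  outer loop
   vertex 2.2 0.1 4.7
   vertex 3.8 0.0 0.4
   vertex 3.6 3.4 4.8
  endloop
 endfacet
 facet normal 0.522 0.115 -0.845
  outer loop
   vertex 2.5 3.7 0.1
   vertex 4.5 4.9 1.5
   vertex 3.8 0.0 0.4
  endloop
 endfacet
 facet normal -0.639 0.714 -0.286
  outer loop
   vertex 2.5 4.7 2.6
   vertex 2.5 3.7 0.1
   vertex 0.6 3.8 4.6
  endloop
 endfacet
 facet normal -0.285 0.890 -0.356
  outer loop
   vertex 2.5 4.7 2.6
   vertex 4.5 4.9 1.5
   vertex 2.5 3.7 0.1
  endloop
 endfacet
 facet normal 0.085 0.876 0.475
  outer loop
   vertex 2.5 4.7 2.6
   vertex 0.6 3.8 4.6
   vertex 3.6 3.4 4.8
  endloop
 endfacet
 facet normal 0.156 0.883 0.444
  outer loop
   vertex 2.5 4.7 2.6
   vertex 3.6 3.4 4.8
   vertex 4.5 4.9 1.5
  endloop
 endfacet
 facet normal -0.921 0.008 -0.389
  outer loop
   vertex 1.8 0.8 1.7
   vertex 0.6 3.8 4.6
   vertex 2.5 3.7 0.1
  endloop
 endfacet
 facet normal -0.598 -0.271 -0.754
  outer loop
   vertex 1.8 0.8 1.7
   vertex 2.5 3.7 0.1
   vertex 3.8 0.0 0.4
  endloop
 endfacet
 facet normal -0.918 -0.396 0.030
  outer loop
   vertex 1.8 0.8 1.7
   vertex 2.2 0.1 4.7
   vertex 0.6 3.8 4.6
  endloop
 endfacet
 facet normal -0.448 -0.882 -0.146
  outer loop
   vertex 1.8 0.8 1.7
   vertex 3.8 0.0 0.4
   vertex 2.2 0.1 4.7
  endloop
 endfacet
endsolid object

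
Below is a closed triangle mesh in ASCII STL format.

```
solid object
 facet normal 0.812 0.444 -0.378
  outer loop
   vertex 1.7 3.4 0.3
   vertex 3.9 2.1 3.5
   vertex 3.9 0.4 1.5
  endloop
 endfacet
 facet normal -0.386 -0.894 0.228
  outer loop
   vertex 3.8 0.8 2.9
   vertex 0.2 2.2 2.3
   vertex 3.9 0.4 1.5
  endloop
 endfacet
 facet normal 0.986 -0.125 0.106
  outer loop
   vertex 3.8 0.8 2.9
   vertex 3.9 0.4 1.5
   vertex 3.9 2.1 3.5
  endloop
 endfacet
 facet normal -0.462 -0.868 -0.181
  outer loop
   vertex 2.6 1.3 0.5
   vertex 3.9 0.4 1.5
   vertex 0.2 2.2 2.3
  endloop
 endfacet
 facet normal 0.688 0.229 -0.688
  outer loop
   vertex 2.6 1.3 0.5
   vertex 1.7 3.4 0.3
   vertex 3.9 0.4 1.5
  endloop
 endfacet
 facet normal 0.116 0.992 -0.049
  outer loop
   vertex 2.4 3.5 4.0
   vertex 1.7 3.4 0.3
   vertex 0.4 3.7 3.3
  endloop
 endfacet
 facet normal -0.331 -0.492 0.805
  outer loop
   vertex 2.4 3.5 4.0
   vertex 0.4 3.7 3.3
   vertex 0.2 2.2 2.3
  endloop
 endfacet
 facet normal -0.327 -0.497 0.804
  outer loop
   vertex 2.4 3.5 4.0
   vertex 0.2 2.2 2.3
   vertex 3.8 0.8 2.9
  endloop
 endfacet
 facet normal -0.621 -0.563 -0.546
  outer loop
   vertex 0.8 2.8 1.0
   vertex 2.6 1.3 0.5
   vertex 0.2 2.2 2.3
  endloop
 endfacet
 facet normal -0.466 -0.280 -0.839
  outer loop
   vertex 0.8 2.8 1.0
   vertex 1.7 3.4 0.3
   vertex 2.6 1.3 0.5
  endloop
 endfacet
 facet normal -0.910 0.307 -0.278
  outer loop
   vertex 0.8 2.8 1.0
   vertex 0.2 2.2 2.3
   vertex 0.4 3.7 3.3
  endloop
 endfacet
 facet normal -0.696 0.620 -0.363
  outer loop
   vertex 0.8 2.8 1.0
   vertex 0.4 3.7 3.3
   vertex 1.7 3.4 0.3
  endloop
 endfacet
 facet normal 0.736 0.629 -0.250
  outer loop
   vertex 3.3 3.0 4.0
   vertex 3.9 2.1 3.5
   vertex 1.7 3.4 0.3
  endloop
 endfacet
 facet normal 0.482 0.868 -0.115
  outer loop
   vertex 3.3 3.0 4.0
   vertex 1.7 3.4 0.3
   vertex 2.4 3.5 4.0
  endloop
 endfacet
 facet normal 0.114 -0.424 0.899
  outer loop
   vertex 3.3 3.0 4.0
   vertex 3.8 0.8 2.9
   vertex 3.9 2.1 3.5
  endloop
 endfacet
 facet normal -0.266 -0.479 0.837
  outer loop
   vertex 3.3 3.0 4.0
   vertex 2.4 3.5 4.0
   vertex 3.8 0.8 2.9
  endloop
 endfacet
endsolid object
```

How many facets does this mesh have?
16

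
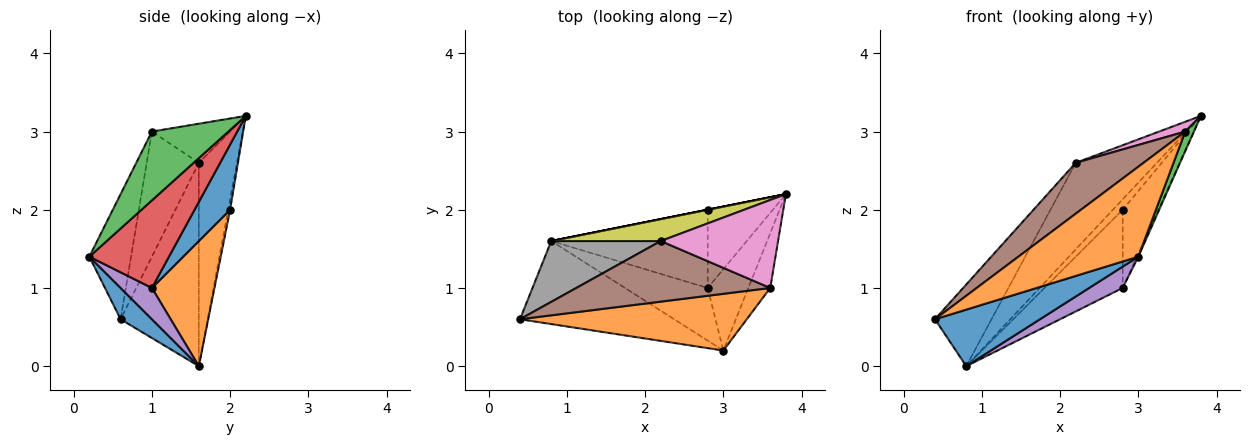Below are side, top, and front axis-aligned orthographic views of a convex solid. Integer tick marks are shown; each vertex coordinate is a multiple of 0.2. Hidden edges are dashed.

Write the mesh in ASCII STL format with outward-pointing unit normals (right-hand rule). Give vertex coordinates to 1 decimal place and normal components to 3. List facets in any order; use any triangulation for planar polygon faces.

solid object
 facet normal 0.165 -0.555 -0.815
  outer loop
   vertex 0.8 1.6 0.0
   vertex 3.0 0.2 1.4
   vertex 0.4 0.6 0.6
  endloop
 endfacet
 facet normal -0.282 -0.812 0.512
  outer loop
   vertex 3.6 1.0 3.0
   vertex 0.4 0.6 0.6
   vertex 3.0 0.2 1.4
  endloop
 endfacet
 facet normal 0.947 -0.108 -0.301
  outer loop
   vertex 3.6 1.0 3.0
   vertex 3.0 0.2 1.4
   vertex 3.8 2.2 3.2
  endloop
 endfacet
 facet normal 0.907 0.016 -0.421
  outer loop
   vertex 2.8 1.0 1.0
   vertex 3.8 2.2 3.2
   vertex 3.0 0.2 1.4
  endloop
 endfacet
 facet normal 0.331 -0.355 -0.875
  outer loop
   vertex 2.8 1.0 1.0
   vertex 3.0 0.2 1.4
   vertex 0.8 1.6 0.0
  endloop
 endfacet
 facet normal -0.443 -0.576 0.687
  outer loop
   vertex 2.2 1.6 2.6
   vertex 0.4 0.6 0.6
   vertex 3.6 1.0 3.0
  endloop
 endfacet
 facet normal -0.314 -0.105 0.943
  outer loop
   vertex 2.2 1.6 2.6
   vertex 3.6 1.0 3.0
   vertex 3.8 2.2 3.2
  endloop
 endfacet
 facet normal -0.743 0.537 0.400
  outer loop
   vertex 2.2 1.6 2.6
   vertex 0.8 1.6 0.0
   vertex 0.4 0.6 0.6
  endloop
 endfacet
 facet normal -0.415 0.882 0.223
  outer loop
   vertex 2.2 1.6 2.6
   vertex 3.8 2.2 3.2
   vertex 0.8 1.6 0.0
  endloop
 endfacet
 facet normal -0.196 0.981 0.000
  outer loop
   vertex 2.8 2.0 2.0
   vertex 0.8 1.6 0.0
   vertex 3.8 2.2 3.2
  endloop
 endfacet
 facet normal 0.577 0.577 -0.577
  outer loop
   vertex 2.8 2.0 2.0
   vertex 3.8 2.2 3.2
   vertex 2.8 1.0 1.0
  endloop
 endfacet
 facet normal 0.492 0.615 -0.615
  outer loop
   vertex 2.8 2.0 2.0
   vertex 2.8 1.0 1.0
   vertex 0.8 1.6 0.0
  endloop
 endfacet
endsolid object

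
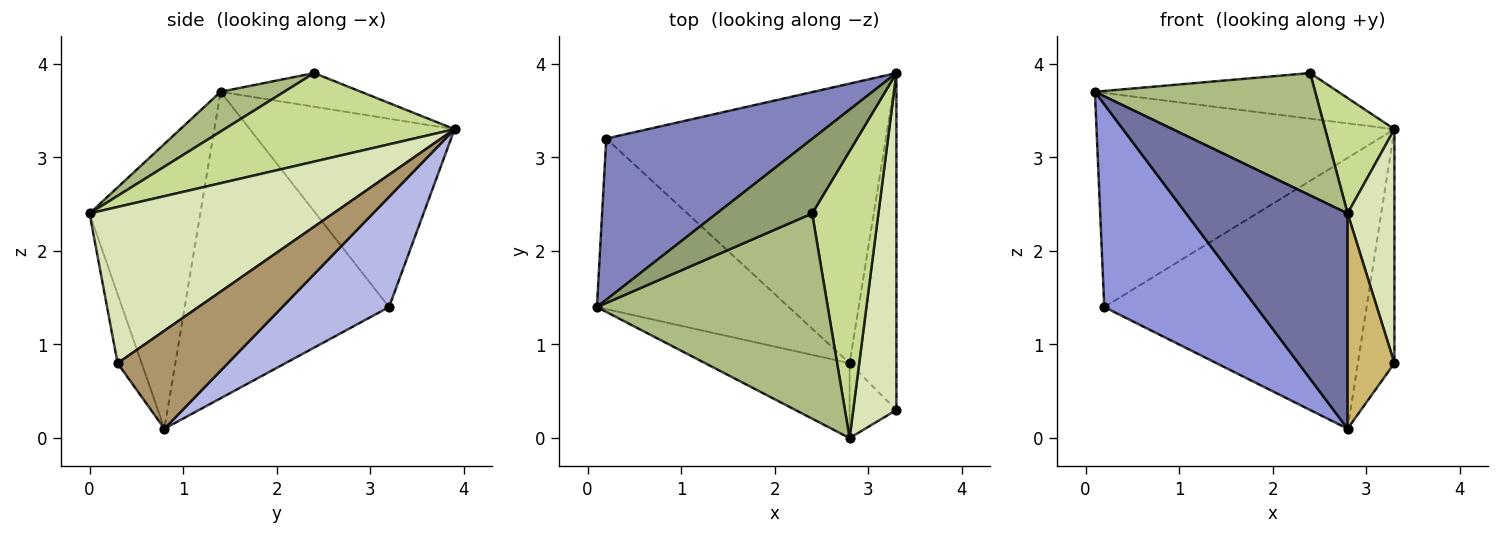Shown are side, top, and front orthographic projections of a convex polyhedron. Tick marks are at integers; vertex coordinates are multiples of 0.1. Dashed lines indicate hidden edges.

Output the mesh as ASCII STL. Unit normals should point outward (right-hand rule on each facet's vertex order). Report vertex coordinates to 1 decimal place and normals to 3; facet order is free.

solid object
 facet normal -0.544 -0.793 -0.276
  outer loop
   vertex 2.8 0.8 0.1
   vertex 2.8 0.0 2.4
   vertex 0.1 1.4 3.7
  endloop
 endfacet
 facet normal -0.481 0.700 0.527
  outer loop
   vertex 0.2 3.2 1.4
   vertex 0.1 1.4 3.7
   vertex 3.3 3.9 3.3
  endloop
 endfacet
 facet normal -0.717 -0.534 -0.449
  outer loop
   vertex 0.2 3.2 1.4
   vertex 2.8 0.8 0.1
   vertex 0.1 1.4 3.7
  endloop
 endfacet
 facet normal 0.272 0.669 -0.691
  outer loop
   vertex 0.2 3.2 1.4
   vertex 3.3 3.9 3.3
   vertex 2.8 0.8 0.1
  endloop
 endfacet
 facet normal -0.288 0.500 0.817
  outer loop
   vertex 2.4 2.4 3.9
   vertex 3.3 3.9 3.3
   vertex 0.1 1.4 3.7
  endloop
 endfacet
 facet normal 0.146 -0.507 0.850
  outer loop
   vertex 2.4 2.4 3.9
   vertex 0.1 1.4 3.7
   vertex 2.8 0.0 2.4
  endloop
 endfacet
 facet normal 0.779 -0.234 0.582
  outer loop
   vertex 2.4 2.4 3.9
   vertex 2.8 0.0 2.4
   vertex 3.3 3.9 3.3
  endloop
 endfacet
 facet normal 0.948 -0.182 0.262
  outer loop
   vertex 3.3 0.3 0.8
   vertex 3.3 3.9 3.3
   vertex 2.8 0.0 2.4
  endloop
 endfacet
 facet normal 0.865 0.287 -0.413
  outer loop
   vertex 3.3 0.3 0.8
   vertex 2.8 0.8 0.1
   vertex 3.3 3.9 3.3
  endloop
 endfacet
 facet normal -0.436 -0.850 -0.296
  outer loop
   vertex 3.3 0.3 0.8
   vertex 2.8 0.0 2.4
   vertex 2.8 0.8 0.1
  endloop
 endfacet
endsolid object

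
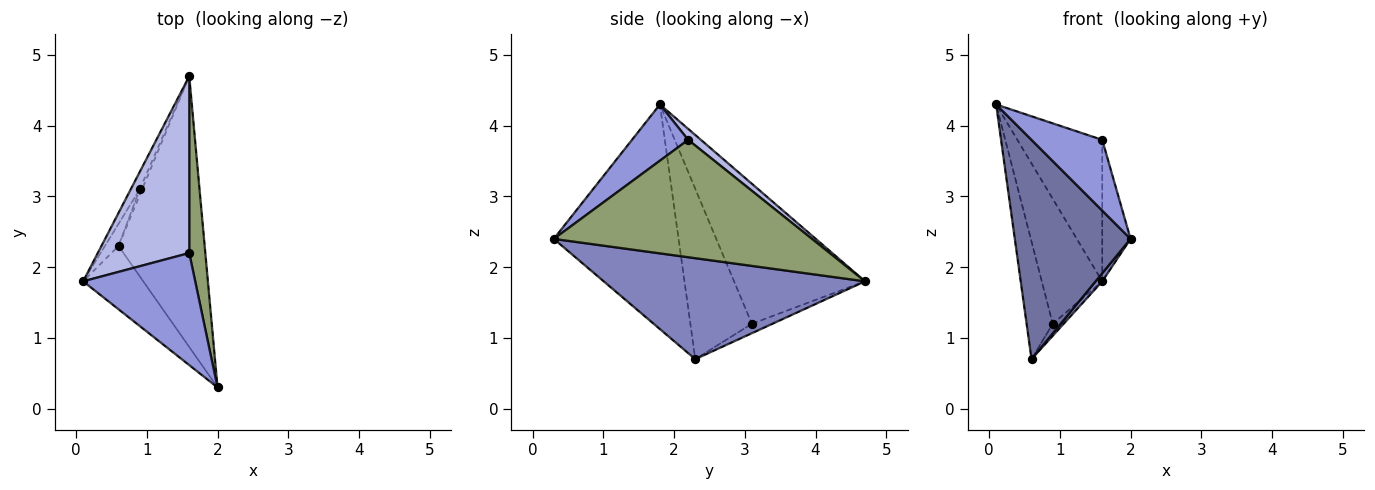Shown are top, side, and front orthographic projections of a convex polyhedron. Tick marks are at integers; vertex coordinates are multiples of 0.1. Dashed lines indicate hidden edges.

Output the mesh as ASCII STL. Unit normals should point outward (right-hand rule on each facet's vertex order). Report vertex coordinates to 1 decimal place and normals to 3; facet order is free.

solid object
 facet normal -0.719 -0.667 -0.193
  outer loop
   vertex 0.6 2.3 0.7
   vertex 2.0 0.3 2.4
   vertex 0.1 1.8 4.3
  endloop
 endfacet
 facet normal 0.760 -0.019 -0.649
  outer loop
   vertex 0.6 2.3 0.7
   vertex 1.6 4.7 1.8
   vertex 2.0 0.3 2.4
  endloop
 endfacet
 facet normal 0.391 -0.491 0.778
  outer loop
   vertex 1.6 2.2 3.8
   vertex 0.1 1.8 4.3
   vertex 2.0 0.3 2.4
  endloop
 endfacet
 facet normal 0.093 0.622 0.777
  outer loop
   vertex 1.6 2.2 3.8
   vertex 1.6 4.7 1.8
   vertex 0.1 1.8 4.3
  endloop
 endfacet
 facet normal 0.985 0.108 0.135
  outer loop
   vertex 1.6 2.2 3.8
   vertex 2.0 0.3 2.4
   vertex 1.6 4.7 1.8
  endloop
 endfacet
 facet normal -0.906 0.418 -0.058
  outer loop
   vertex 0.9 3.1 1.2
   vertex 0.1 1.8 4.3
   vertex 1.6 4.7 1.8
  endloop
 endfacet
 facet normal -0.918 0.390 -0.073
  outer loop
   vertex 0.9 3.1 1.2
   vertex 0.6 2.3 0.7
   vertex 0.1 1.8 4.3
  endloop
 endfacet
 facet normal -0.862 0.458 -0.216
  outer loop
   vertex 0.9 3.1 1.2
   vertex 1.6 4.7 1.8
   vertex 0.6 2.3 0.7
  endloop
 endfacet
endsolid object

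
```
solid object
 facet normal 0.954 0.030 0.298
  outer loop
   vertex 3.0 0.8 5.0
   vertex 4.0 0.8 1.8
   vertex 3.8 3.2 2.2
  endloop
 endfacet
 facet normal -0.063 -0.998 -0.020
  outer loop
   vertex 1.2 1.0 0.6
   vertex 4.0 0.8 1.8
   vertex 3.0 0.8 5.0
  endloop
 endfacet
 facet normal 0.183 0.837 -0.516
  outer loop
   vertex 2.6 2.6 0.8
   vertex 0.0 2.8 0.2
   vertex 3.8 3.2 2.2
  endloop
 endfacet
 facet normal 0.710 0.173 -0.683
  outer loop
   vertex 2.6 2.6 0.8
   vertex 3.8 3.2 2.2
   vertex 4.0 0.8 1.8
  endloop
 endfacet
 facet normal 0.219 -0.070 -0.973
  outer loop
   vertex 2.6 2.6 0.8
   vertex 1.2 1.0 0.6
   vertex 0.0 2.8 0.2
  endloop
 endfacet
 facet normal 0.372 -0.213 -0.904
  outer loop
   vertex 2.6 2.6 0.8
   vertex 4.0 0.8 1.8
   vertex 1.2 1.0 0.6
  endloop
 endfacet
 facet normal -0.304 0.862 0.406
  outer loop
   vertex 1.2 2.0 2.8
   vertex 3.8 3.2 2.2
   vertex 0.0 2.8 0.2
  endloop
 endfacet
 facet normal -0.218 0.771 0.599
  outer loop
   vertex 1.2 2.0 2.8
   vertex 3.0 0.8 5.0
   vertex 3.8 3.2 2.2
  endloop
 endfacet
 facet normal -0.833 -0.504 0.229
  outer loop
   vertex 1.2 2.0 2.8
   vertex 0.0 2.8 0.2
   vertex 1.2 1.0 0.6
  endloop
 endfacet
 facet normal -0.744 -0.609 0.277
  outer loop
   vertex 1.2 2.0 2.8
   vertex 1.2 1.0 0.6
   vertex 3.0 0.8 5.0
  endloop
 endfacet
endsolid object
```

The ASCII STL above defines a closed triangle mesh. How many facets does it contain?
10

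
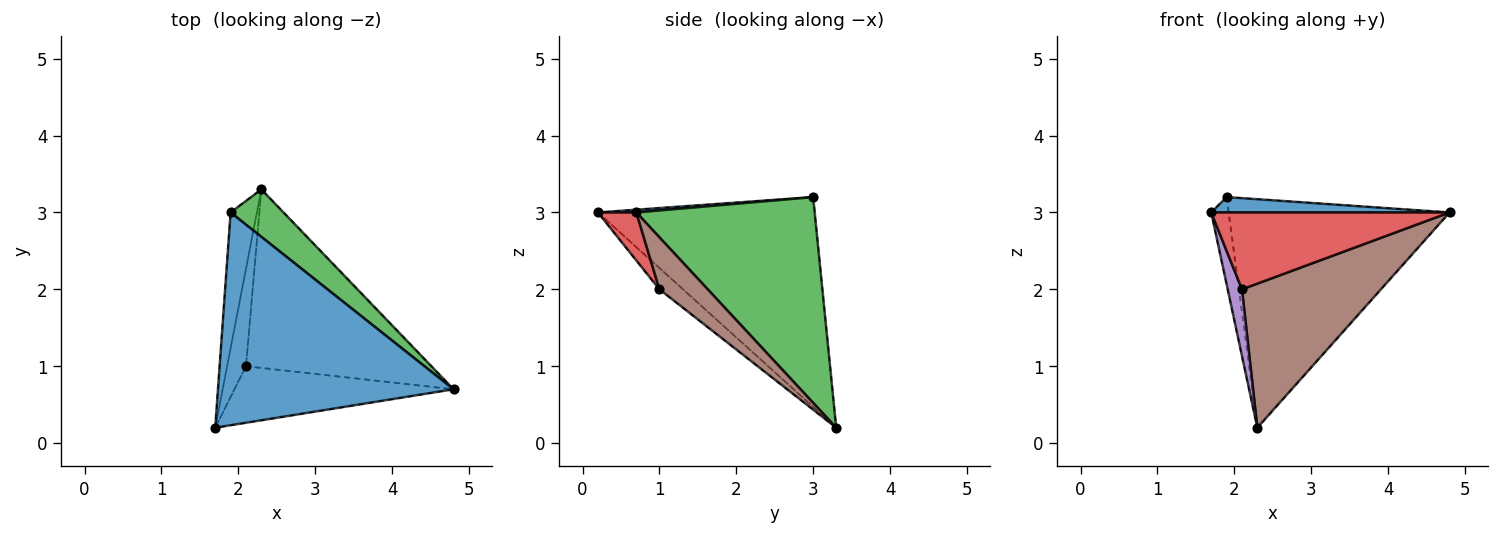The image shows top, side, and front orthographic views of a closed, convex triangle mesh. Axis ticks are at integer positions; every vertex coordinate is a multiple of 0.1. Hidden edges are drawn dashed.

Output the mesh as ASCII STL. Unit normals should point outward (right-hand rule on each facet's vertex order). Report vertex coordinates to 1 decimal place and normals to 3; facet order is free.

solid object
 facet normal 0.012 -0.072 0.997
  outer loop
   vertex 1.9 3.0 3.2
   vertex 1.7 0.2 3.0
   vertex 4.8 0.7 3.0
  endloop
 endfacet
 facet normal -0.989 0.080 -0.124
  outer loop
   vertex 1.9 3.0 3.2
   vertex 2.3 3.3 0.2
   vertex 1.7 0.2 3.0
  endloop
 endfacet
 facet normal 0.620 0.768 0.159
  outer loop
   vertex 1.9 3.0 3.2
   vertex 4.8 0.7 3.0
   vertex 2.3 3.3 0.2
  endloop
 endfacet
 facet normal 0.129 -0.799 -0.588
  outer loop
   vertex 2.1 1.0 2.0
   vertex 4.8 0.7 3.0
   vertex 1.7 0.2 3.0
  endloop
 endfacet
 facet normal -0.683 -0.413 -0.603
  outer loop
   vertex 2.1 1.0 2.0
   vertex 1.7 0.2 3.0
   vertex 2.3 3.3 0.2
  endloop
 endfacet
 facet normal 0.213 -0.614 -0.760
  outer loop
   vertex 2.1 1.0 2.0
   vertex 2.3 3.3 0.2
   vertex 4.8 0.7 3.0
  endloop
 endfacet
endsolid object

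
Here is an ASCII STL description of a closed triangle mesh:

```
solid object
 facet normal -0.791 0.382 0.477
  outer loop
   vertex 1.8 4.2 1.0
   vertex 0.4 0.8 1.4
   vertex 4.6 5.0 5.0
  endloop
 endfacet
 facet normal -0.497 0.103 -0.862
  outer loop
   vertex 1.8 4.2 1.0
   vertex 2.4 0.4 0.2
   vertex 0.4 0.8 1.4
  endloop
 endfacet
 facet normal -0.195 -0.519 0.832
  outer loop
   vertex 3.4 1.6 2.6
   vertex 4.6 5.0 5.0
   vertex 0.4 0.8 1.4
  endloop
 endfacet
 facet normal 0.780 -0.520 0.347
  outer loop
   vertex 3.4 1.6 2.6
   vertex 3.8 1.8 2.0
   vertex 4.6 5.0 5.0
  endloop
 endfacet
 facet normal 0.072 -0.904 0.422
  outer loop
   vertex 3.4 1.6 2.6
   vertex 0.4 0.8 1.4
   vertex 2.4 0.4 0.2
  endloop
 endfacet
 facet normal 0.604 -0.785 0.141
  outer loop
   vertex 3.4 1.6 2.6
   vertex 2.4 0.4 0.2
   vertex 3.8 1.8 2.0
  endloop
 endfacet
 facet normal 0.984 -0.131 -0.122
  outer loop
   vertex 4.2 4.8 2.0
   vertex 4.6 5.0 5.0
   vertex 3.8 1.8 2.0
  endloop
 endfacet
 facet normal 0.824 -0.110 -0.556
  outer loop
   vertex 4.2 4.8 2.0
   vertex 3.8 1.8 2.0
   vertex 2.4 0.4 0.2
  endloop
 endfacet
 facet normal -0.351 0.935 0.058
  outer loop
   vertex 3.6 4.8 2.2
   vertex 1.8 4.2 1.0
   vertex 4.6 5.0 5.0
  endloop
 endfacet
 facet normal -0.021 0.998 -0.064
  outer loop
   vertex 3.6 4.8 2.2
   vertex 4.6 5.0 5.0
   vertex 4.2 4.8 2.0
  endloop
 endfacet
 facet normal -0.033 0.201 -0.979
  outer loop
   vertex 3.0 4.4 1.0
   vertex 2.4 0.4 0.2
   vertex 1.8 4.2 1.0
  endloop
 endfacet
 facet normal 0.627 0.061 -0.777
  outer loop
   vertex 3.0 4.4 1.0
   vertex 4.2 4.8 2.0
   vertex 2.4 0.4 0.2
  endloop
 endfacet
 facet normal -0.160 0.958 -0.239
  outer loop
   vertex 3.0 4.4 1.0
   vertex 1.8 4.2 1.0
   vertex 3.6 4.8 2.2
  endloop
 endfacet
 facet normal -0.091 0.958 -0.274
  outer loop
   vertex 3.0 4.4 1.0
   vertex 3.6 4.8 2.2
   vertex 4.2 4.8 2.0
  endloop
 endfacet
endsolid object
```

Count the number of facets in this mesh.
14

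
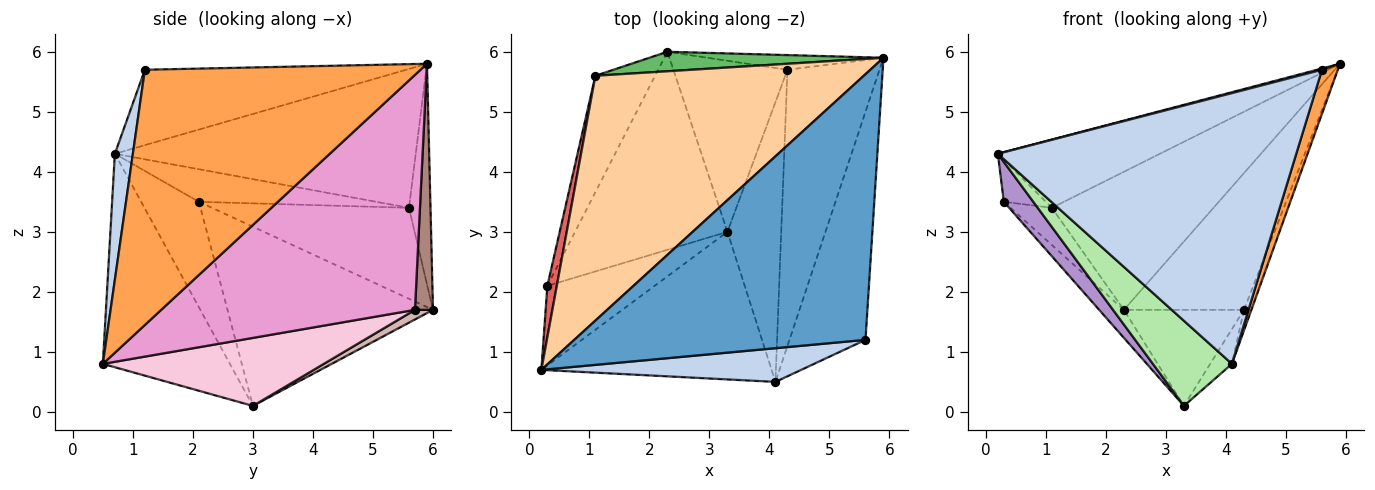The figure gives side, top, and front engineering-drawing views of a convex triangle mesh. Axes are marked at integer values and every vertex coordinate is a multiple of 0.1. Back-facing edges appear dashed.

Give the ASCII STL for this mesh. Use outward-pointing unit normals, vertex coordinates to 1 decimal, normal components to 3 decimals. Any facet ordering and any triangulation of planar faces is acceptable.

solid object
 facet normal -0.251 -0.005 0.968
  outer loop
   vertex 5.6 1.2 5.7
   vertex 5.9 5.9 5.8
   vertex 0.2 0.7 4.3
  endloop
 endfacet
 facet normal 0.060 -0.991 0.123
  outer loop
   vertex 5.6 1.2 5.7
   vertex 0.2 0.7 4.3
   vertex 4.1 0.5 0.8
  endloop
 endfacet
 facet normal 0.957 -0.055 -0.285
  outer loop
   vertex 5.6 1.2 5.7
   vertex 4.1 0.5 0.8
   vertex 5.9 5.9 5.8
  endloop
 endfacet
 facet normal -0.446 0.240 0.862
  outer loop
   vertex 1.1 5.6 3.4
   vertex 0.2 0.7 4.3
   vertex 5.9 5.9 5.8
  endloop
 endfacet
 facet normal -0.131 0.982 0.139
  outer loop
   vertex 1.1 5.6 3.4
   vertex 5.9 5.9 5.8
   vertex 2.3 6.0 1.7
  endloop
 endfacet
 facet normal -0.626 -0.389 -0.675
  outer loop
   vertex 3.3 3.0 0.1
   vertex 4.1 0.5 0.8
   vertex 0.2 0.7 4.3
  endloop
 endfacet
 facet normal -0.937 0.222 0.271
  outer loop
   vertex 0.3 2.1 3.5
   vertex 0.2 0.7 4.3
   vertex 1.1 5.6 3.4
  endloop
 endfacet
 facet normal -0.823 0.173 -0.541
  outer loop
   vertex 0.3 2.1 3.5
   vertex 1.1 5.6 3.4
   vertex 2.3 6.0 1.7
  endloop
 endfacet
 facet normal -0.660 -0.337 -0.672
  outer loop
   vertex 0.3 2.1 3.5
   vertex 3.3 3.0 0.1
   vertex 0.2 0.7 4.3
  endloop
 endfacet
 facet normal -0.759 0.091 -0.645
  outer loop
   vertex 0.3 2.1 3.5
   vertex 2.3 6.0 1.7
   vertex 3.3 3.0 0.1
  endloop
 endfacet
 facet normal 0.148 0.983 -0.106
  outer loop
   vertex 4.3 5.7 1.7
   vertex 2.3 6.0 1.7
   vertex 5.9 5.9 5.8
  endloop
 endfacet
 facet normal 0.073 0.488 -0.870
  outer loop
   vertex 4.3 5.7 1.7
   vertex 3.3 3.0 0.1
   vertex 2.3 6.0 1.7
  endloop
 endfacet
 facet normal 0.931 0.027 -0.365
  outer loop
   vertex 4.3 5.7 1.7
   vertex 5.9 5.9 5.8
   vertex 4.1 0.5 0.8
  endloop
 endfacet
 facet normal 0.782 0.077 -0.619
  outer loop
   vertex 4.3 5.7 1.7
   vertex 4.1 0.5 0.8
   vertex 3.3 3.0 0.1
  endloop
 endfacet
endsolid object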